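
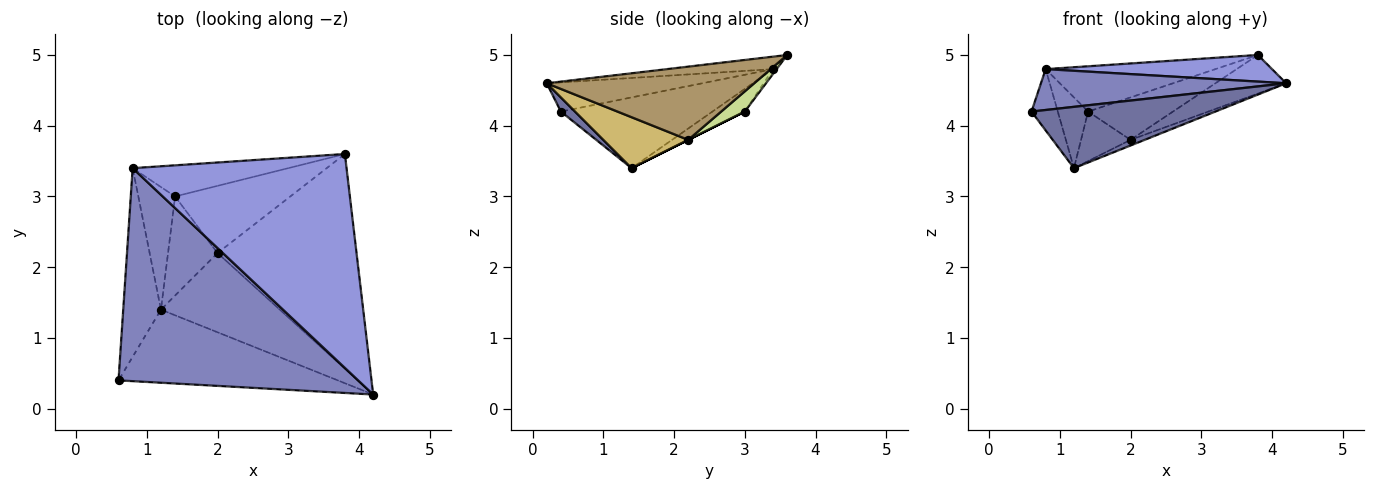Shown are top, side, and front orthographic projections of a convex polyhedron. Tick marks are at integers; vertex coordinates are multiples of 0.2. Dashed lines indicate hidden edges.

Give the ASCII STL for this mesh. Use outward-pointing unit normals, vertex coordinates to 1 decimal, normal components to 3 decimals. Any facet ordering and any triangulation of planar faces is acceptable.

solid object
 facet normal 0.049 -0.642 -0.765
  outer loop
   vertex 1.2 1.4 3.4
   vertex 4.2 0.2 4.6
   vertex 0.6 0.4 4.2
  endloop
 endfacet
 facet normal -0.119 -0.187 0.975
  outer loop
   vertex 0.8 3.4 4.8
   vertex 0.6 0.4 4.2
   vertex 4.2 0.2 4.6
  endloop
 endfacet
 facet normal -0.058 -0.123 0.991
  outer loop
   vertex 0.8 3.4 4.8
   vertex 4.2 0.2 4.6
   vertex 3.8 3.6 5.0
  endloop
 endfacet
 facet normal -0.017 0.824 -0.566
  outer loop
   vertex 0.8 3.4 4.8
   vertex 3.8 3.6 5.0
   vertex 1.4 3.0 4.2
  endloop
 endfacet
 facet normal -0.872 0.151 -0.465
  outer loop
   vertex 0.8 3.4 4.8
   vertex 1.2 1.4 3.4
   vertex 0.6 0.4 4.2
  endloop
 endfacet
 facet normal -0.470 0.441 -0.764
  outer loop
   vertex 0.8 3.4 4.8
   vertex 1.4 3.0 4.2
   vertex 1.2 1.4 3.4
  endloop
 endfacet
 facet normal 0.147 0.528 -0.836
  outer loop
   vertex 2.0 2.2 3.8
   vertex 1.4 3.0 4.2
   vertex 3.8 3.6 5.0
  endloop
 endfacet
 facet normal 0.000 0.447 -0.894
  outer loop
   vertex 2.0 2.2 3.8
   vertex 1.2 1.4 3.4
   vertex 1.4 3.0 4.2
  endloop
 endfacet
 facet normal 0.460 0.157 -0.874
  outer loop
   vertex 2.0 2.2 3.8
   vertex 3.8 3.6 5.0
   vertex 4.2 0.2 4.6
  endloop
 endfacet
 facet normal 0.393 0.066 -0.917
  outer loop
   vertex 2.0 2.2 3.8
   vertex 4.2 0.2 4.6
   vertex 1.2 1.4 3.4
  endloop
 endfacet
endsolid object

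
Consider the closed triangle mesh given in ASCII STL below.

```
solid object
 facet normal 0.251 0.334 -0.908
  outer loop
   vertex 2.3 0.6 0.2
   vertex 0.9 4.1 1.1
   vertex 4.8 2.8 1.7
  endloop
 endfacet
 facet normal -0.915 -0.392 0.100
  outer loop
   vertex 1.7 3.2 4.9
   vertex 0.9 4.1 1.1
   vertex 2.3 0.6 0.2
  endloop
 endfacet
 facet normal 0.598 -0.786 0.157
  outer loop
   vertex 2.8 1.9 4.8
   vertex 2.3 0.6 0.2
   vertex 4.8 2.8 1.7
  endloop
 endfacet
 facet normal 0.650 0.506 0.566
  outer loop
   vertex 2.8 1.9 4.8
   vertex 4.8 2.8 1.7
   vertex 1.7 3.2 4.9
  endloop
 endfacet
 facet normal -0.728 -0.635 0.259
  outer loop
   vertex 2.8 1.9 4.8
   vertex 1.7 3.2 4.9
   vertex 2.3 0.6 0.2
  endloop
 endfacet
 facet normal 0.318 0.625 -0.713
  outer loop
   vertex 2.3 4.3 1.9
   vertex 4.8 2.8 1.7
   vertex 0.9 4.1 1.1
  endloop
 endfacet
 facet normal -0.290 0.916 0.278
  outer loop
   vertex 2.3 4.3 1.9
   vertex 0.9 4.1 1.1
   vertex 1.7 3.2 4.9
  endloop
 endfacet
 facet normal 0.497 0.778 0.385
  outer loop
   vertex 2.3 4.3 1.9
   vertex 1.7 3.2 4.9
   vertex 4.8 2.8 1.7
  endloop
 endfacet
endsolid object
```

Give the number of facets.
8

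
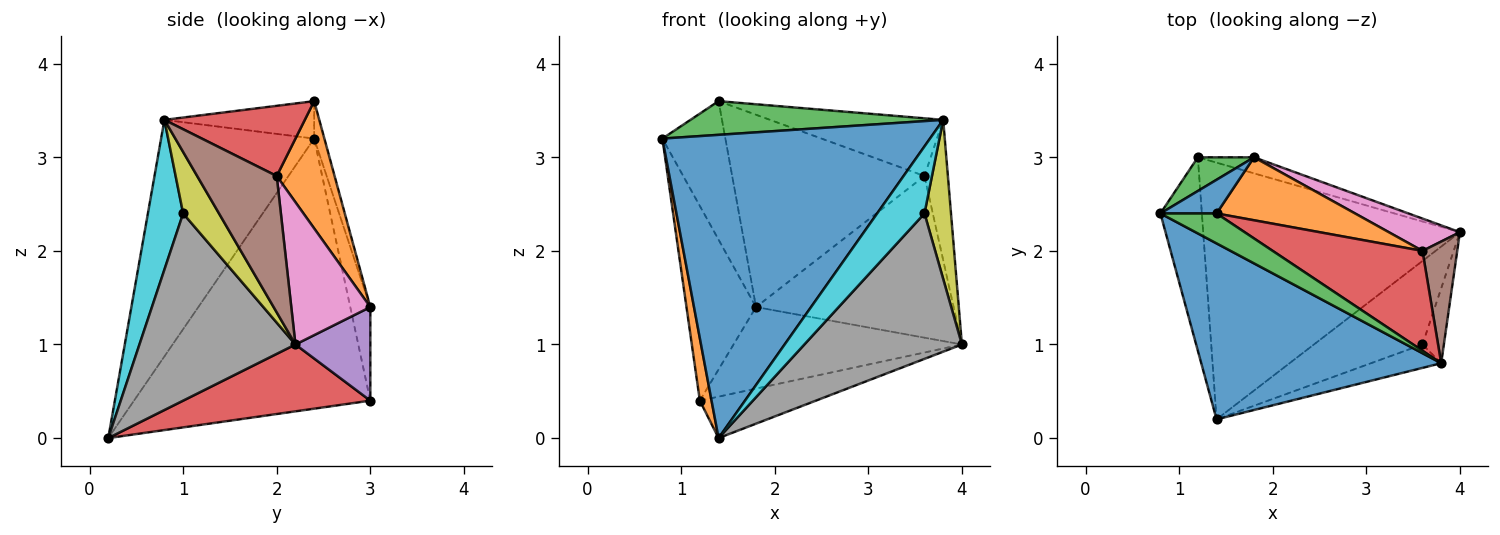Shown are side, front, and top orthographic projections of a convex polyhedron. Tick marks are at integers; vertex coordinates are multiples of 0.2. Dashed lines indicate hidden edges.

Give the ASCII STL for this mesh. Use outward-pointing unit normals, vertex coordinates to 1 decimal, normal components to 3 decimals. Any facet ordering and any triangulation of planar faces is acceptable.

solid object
 facet normal -0.443 -0.775 0.450
  outer loop
   vertex 3.8 0.8 3.4
   vertex 0.8 2.4 3.2
   vertex 1.4 0.2 0.0
  endloop
 endfacet
 facet normal -0.987 -0.049 -0.152
  outer loop
   vertex 1.2 3.0 0.4
   vertex 1.4 0.2 0.0
   vertex 0.8 2.4 3.2
  endloop
 endfacet
 facet normal -0.273 0.948 0.164
  outer loop
   vertex 1.2 3.0 0.4
   vertex 0.8 2.4 3.2
   vertex 1.8 3.0 1.4
  endloop
 endfacet
 facet normal 0.249 0.154 -0.956
  outer loop
   vertex 1.2 3.0 0.4
   vertex 4.0 2.2 1.0
   vertex 1.4 0.2 0.0
  endloop
 endfacet
 facet normal 0.306 0.934 -0.184
  outer loop
   vertex 1.2 3.0 0.4
   vertex 1.8 3.0 1.4
   vertex 4.0 2.2 1.0
  endloop
 endfacet
 facet normal 0.932 0.274 0.238
  outer loop
   vertex 3.6 2.0 2.8
   vertex 3.8 0.8 3.4
   vertex 4.0 2.2 1.0
  endloop
 endfacet
 facet normal 0.365 0.913 0.183
  outer loop
   vertex 3.6 2.0 2.8
   vertex 4.0 2.2 1.0
   vertex 1.8 3.0 1.4
  endloop
 endfacet
 facet normal 0.651 -0.658 -0.378
  outer loop
   vertex 3.6 1.0 2.4
   vertex 1.4 0.2 0.0
   vertex 4.0 2.2 1.0
  endloop
 endfacet
 facet normal 0.774 -0.572 -0.269
  outer loop
   vertex 3.6 1.0 2.4
   vertex 4.0 2.2 1.0
   vertex 3.8 0.8 3.4
  endloop
 endfacet
 facet normal 0.575 -0.773 -0.269
  outer loop
   vertex 3.6 1.0 2.4
   vertex 3.8 0.8 3.4
   vertex 1.4 0.2 0.0
  endloop
 endfacet
 facet normal -0.156 0.960 0.233
  outer loop
   vertex 1.4 2.4 3.6
   vertex 1.8 3.0 1.4
   vertex 0.8 2.4 3.2
  endloop
 endfacet
 facet normal 0.275 0.914 0.299
  outer loop
   vertex 1.4 2.4 3.6
   vertex 3.6 2.0 2.8
   vertex 1.8 3.0 1.4
  endloop
 endfacet
 facet normal -0.405 -0.683 0.607
  outer loop
   vertex 1.4 2.4 3.6
   vertex 0.8 2.4 3.2
   vertex 3.8 0.8 3.4
  endloop
 endfacet
 facet normal 0.376 0.464 0.802
  outer loop
   vertex 1.4 2.4 3.6
   vertex 3.8 0.8 3.4
   vertex 3.6 2.0 2.8
  endloop
 endfacet
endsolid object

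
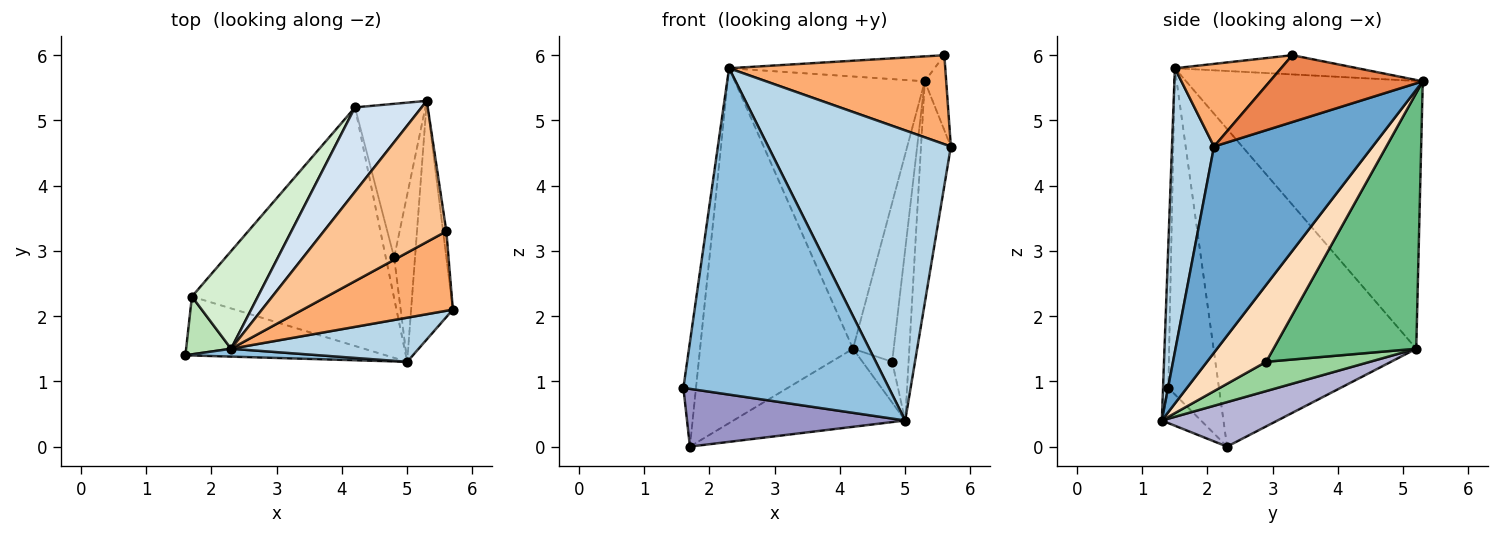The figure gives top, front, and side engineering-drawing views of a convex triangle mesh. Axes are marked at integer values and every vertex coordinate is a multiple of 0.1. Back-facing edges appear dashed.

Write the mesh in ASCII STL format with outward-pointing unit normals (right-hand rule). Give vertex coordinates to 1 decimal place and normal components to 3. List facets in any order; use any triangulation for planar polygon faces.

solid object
 facet normal 0.964 0.181 -0.195
  outer loop
   vertex 5.0 1.3 0.4
   vertex 5.3 5.3 5.6
   vertex 5.7 2.1 4.6
  endloop
 endfacet
 facet normal -0.026 -0.999 0.024
  outer loop
   vertex 2.3 1.5 5.8
   vertex 1.6 1.4 0.9
   vertex 5.0 1.3 0.4
  endloop
 endfacet
 facet normal 0.222 -0.964 0.147
  outer loop
   vertex 2.3 1.5 5.8
   vertex 5.0 1.3 0.4
   vertex 5.7 2.1 4.6
  endloop
 endfacet
 facet normal -0.766 0.614 0.190
  outer loop
   vertex 4.2 5.2 1.5
   vertex 2.3 1.5 5.8
   vertex 5.3 5.3 5.6
  endloop
 endfacet
 facet normal 0.989 0.139 -0.048
  outer loop
   vertex 5.6 3.3 6.0
   vertex 5.7 2.1 4.6
   vertex 5.3 5.3 5.6
  endloop
 endfacet
 facet normal 0.344 -0.701 0.625
  outer loop
   vertex 5.6 3.3 6.0
   vertex 2.3 1.5 5.8
   vertex 5.7 2.1 4.6
  endloop
 endfacet
 facet normal -0.153 0.172 0.973
  outer loop
   vertex 5.6 3.3 6.0
   vertex 5.3 5.3 5.6
   vertex 2.3 1.5 5.8
  endloop
 endfacet
 facet normal 0.932 0.259 -0.253
  outer loop
   vertex 4.8 2.9 1.3
   vertex 5.3 5.3 5.6
   vertex 5.0 1.3 0.4
  endloop
 endfacet
 facet normal 0.930 0.265 -0.256
  outer loop
   vertex 4.8 2.9 1.3
   vertex 4.2 5.2 1.5
   vertex 5.3 5.3 5.6
  endloop
 endfacet
 facet normal 0.927 0.265 -0.265
  outer loop
   vertex 4.8 2.9 1.3
   vertex 5.0 1.3 0.4
   vertex 4.2 5.2 1.5
  endloop
 endfacet
 facet normal -0.962 0.239 0.133
  outer loop
   vertex 1.7 2.3 0.0
   vertex 1.6 1.4 0.9
   vertex 2.3 1.5 5.8
  endloop
 endfacet
 facet normal -0.787 0.594 0.163
  outer loop
   vertex 1.7 2.3 0.0
   vertex 2.3 1.5 5.8
   vertex 4.2 5.2 1.5
  endloop
 endfacet
 facet normal -0.125 -0.695 -0.708
  outer loop
   vertex 1.7 2.3 0.0
   vertex 5.0 1.3 0.4
   vertex 1.6 1.4 0.9
  endloop
 endfacet
 facet normal 0.205 0.304 -0.930
  outer loop
   vertex 1.7 2.3 0.0
   vertex 4.2 5.2 1.5
   vertex 5.0 1.3 0.4
  endloop
 endfacet
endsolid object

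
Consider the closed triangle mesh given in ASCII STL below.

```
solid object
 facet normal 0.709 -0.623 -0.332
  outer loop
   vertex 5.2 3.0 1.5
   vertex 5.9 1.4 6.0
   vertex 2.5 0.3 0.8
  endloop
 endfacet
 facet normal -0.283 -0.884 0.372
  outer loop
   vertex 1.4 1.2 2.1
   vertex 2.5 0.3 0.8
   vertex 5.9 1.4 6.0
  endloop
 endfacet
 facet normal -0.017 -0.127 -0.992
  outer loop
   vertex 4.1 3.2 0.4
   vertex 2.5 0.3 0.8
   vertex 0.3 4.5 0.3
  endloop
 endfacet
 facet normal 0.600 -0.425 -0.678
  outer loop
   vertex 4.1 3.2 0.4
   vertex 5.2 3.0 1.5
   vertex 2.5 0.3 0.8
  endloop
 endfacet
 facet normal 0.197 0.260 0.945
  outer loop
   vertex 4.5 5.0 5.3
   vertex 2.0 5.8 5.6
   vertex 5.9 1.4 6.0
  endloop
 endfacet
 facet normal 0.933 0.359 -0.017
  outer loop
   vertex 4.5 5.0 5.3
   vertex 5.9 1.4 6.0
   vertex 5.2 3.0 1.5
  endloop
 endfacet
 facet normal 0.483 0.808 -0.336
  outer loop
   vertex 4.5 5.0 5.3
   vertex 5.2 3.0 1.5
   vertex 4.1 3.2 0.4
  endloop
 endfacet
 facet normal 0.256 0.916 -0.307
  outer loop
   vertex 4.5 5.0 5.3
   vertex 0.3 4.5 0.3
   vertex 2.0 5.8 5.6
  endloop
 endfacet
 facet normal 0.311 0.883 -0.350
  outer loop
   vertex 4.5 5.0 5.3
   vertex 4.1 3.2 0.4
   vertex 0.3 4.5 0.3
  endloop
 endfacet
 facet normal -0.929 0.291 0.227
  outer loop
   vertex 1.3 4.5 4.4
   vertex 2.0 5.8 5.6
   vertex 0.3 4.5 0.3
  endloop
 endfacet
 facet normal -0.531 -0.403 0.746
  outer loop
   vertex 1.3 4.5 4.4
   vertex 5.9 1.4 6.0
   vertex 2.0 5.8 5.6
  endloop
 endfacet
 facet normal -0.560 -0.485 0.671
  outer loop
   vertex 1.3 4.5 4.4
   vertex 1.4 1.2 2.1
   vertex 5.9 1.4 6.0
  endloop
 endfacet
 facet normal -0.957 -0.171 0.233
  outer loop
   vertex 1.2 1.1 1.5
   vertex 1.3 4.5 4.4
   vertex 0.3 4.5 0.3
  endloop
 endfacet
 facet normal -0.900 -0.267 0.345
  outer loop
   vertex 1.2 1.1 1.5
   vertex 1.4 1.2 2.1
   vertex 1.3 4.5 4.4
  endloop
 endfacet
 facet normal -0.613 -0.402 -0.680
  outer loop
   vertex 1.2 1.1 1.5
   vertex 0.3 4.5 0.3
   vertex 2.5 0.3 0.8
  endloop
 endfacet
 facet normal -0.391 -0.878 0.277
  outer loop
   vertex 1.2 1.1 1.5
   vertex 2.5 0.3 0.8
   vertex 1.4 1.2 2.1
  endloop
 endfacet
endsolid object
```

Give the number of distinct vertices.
10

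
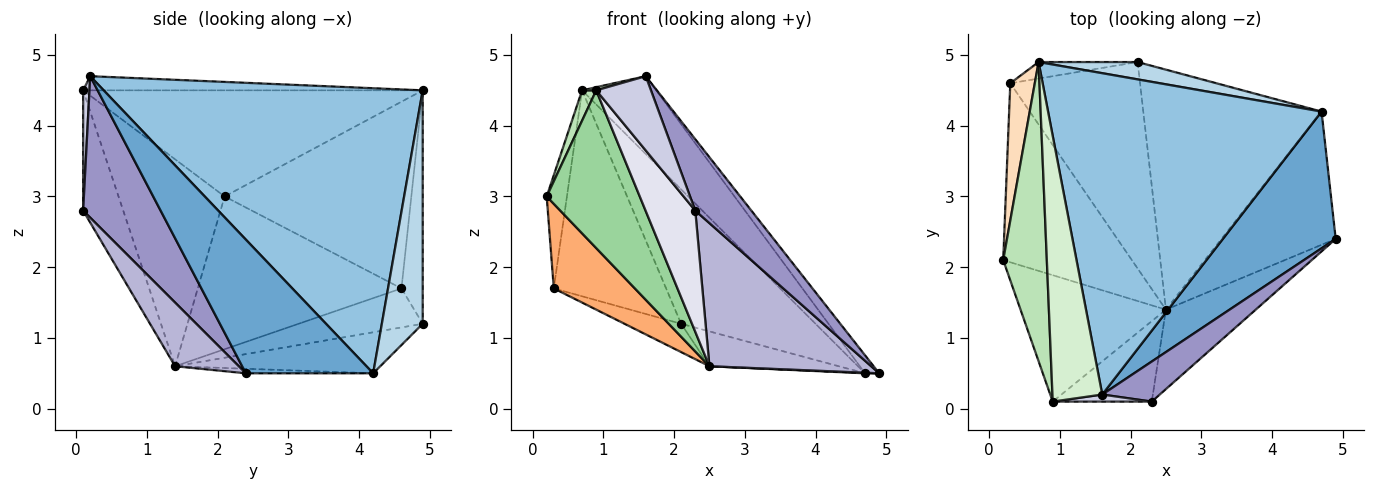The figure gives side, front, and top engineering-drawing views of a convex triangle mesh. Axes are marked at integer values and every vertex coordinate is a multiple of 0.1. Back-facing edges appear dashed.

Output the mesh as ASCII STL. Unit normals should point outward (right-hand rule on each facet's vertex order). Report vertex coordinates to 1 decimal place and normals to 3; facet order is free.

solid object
 facet normal 0.761 0.085 0.643
  outer loop
   vertex 4.7 4.2 0.5
   vertex 1.6 0.2 4.7
   vertex 4.9 2.4 0.5
  endloop
 endfacet
 facet normal 0.712 0.165 0.683
  outer loop
   vertex 4.7 4.2 0.5
   vertex 0.7 4.9 4.5
   vertex 1.6 0.2 4.7
  endloop
 endfacet
 facet normal 0.289 0.950 0.122
  outer loop
   vertex 4.7 4.2 0.5
   vertex 2.1 4.9 1.2
   vertex 0.7 4.9 4.5
  endloop
 endfacet
 facet normal -0.040 -0.004 -0.999
  outer loop
   vertex 4.7 4.2 0.5
   vertex 4.9 2.4 0.5
   vertex 2.5 1.4 0.6
  endloop
 endfacet
 facet normal -0.222 0.140 -0.965
  outer loop
   vertex 4.7 4.2 0.5
   vertex 2.5 1.4 0.6
   vertex 2.1 4.9 1.2
  endloop
 endfacet
 facet normal -0.732 -0.291 -0.616
  outer loop
   vertex 0.3 4.6 1.7
   vertex 2.5 1.4 0.6
   vertex 0.2 2.1 3.0
  endloop
 endfacet
 facet normal -0.285 0.130 -0.950
  outer loop
   vertex 0.3 4.6 1.7
   vertex 2.1 4.9 1.2
   vertex 2.5 1.4 0.6
  endloop
 endfacet
 facet normal -0.986 0.107 0.129
  outer loop
   vertex 0.3 4.6 1.7
   vertex 0.2 2.1 3.0
   vertex 0.7 4.9 4.5
  endloop
 endfacet
 facet normal -0.185 0.980 -0.079
  outer loop
   vertex 0.3 4.6 1.7
   vertex 0.7 4.9 4.5
   vertex 2.1 4.9 1.2
  endloop
 endfacet
 facet normal -0.665 -0.583 -0.467
  outer loop
   vertex 0.9 0.1 4.5
   vertex 0.2 2.1 3.0
   vertex 2.5 1.4 0.6
  endloop
 endfacet
 facet normal -0.924 -0.039 0.380
  outer loop
   vertex 0.9 0.1 4.5
   vertex 0.7 4.9 4.5
   vertex 0.2 2.1 3.0
  endloop
 endfacet
 facet normal -0.273 -0.011 0.962
  outer loop
   vertex 0.9 0.1 4.5
   vertex 1.6 0.2 4.7
   vertex 0.7 4.9 4.5
  endloop
 endfacet
 facet normal 0.769 -0.557 0.313
  outer loop
   vertex 2.3 0.1 2.8
   vertex 4.9 2.4 0.5
   vertex 1.6 0.2 4.7
  endloop
 endfacet
 facet normal 0.325 -0.827 -0.459
  outer loop
   vertex 2.3 0.1 2.8
   vertex 2.5 1.4 0.6
   vertex 4.9 2.4 0.5
  endloop
 endfacet
 facet normal 0.114 -0.989 0.094
  outer loop
   vertex 2.3 0.1 2.8
   vertex 1.6 0.2 4.7
   vertex 0.9 0.1 4.5
  endloop
 endfacet
 facet normal -0.558 -0.691 -0.459
  outer loop
   vertex 2.3 0.1 2.8
   vertex 0.9 0.1 4.5
   vertex 2.5 1.4 0.6
  endloop
 endfacet
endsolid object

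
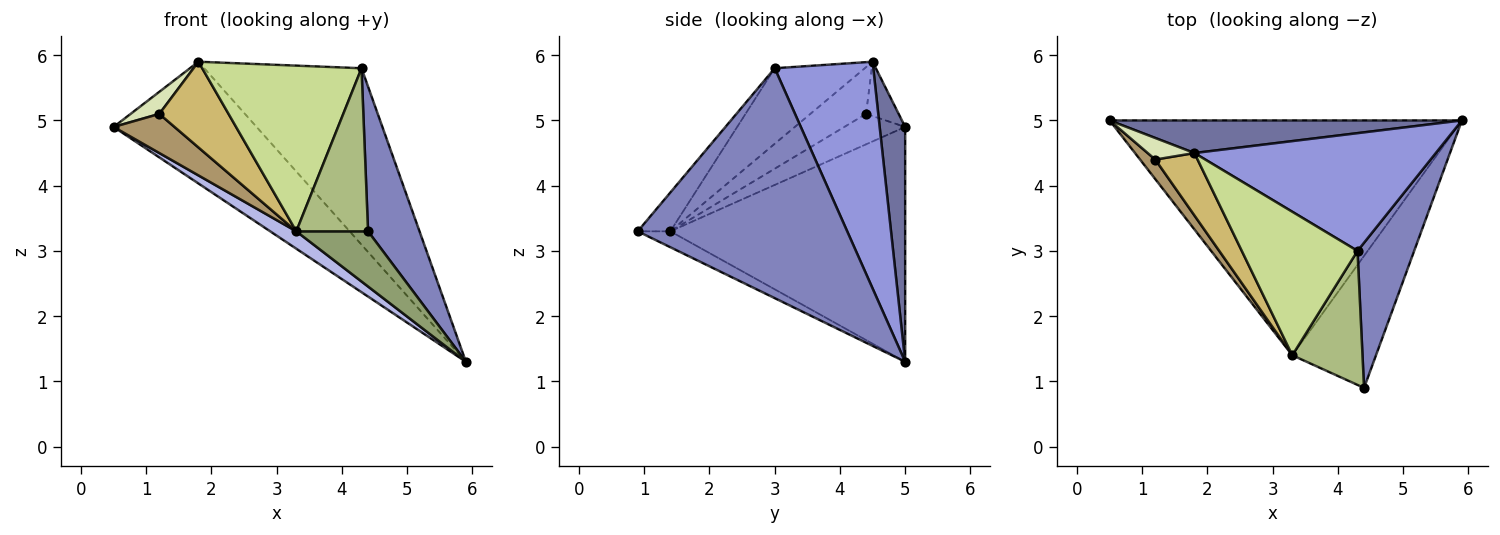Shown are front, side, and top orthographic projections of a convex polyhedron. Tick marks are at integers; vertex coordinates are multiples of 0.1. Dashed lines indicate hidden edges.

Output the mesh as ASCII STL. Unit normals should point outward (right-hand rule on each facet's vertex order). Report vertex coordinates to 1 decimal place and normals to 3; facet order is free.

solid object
 facet normal 0.170 0.952 0.255
  outer loop
   vertex 1.8 4.5 5.9
   vertex 5.9 5.0 1.3
   vertex 0.5 5.0 4.9
  endloop
 endfacet
 facet normal 0.944 -0.232 0.233
  outer loop
   vertex 4.3 3.0 5.8
   vertex 4.4 0.9 3.3
   vertex 5.9 5.0 1.3
  endloop
 endfacet
 facet normal 0.462 0.738 0.492
  outer loop
   vertex 4.3 3.0 5.8
   vertex 5.9 5.0 1.3
   vertex 1.8 4.5 5.9
  endloop
 endfacet
 facet normal -0.554 -0.062 -0.830
  outer loop
   vertex 3.3 1.4 3.3
   vertex 0.5 5.0 4.9
   vertex 5.9 5.0 1.3
  endloop
 endfacet
 facet normal -0.173 -0.380 -0.909
  outer loop
   vertex 3.3 1.4 3.3
   vertex 5.9 5.0 1.3
   vertex 4.4 0.9 3.3
  endloop
 endfacet
 facet normal -0.331 -0.729 0.599
  outer loop
   vertex 3.3 1.4 3.3
   vertex 4.4 0.9 3.3
   vertex 4.3 3.0 5.8
  endloop
 endfacet
 facet normal -0.393 -0.695 0.602
  outer loop
   vertex 3.3 1.4 3.3
   vertex 4.3 3.0 5.8
   vertex 1.8 4.5 5.9
  endloop
 endfacet
 facet normal -0.631 -0.555 0.542
  outer loop
   vertex 1.2 4.4 5.1
   vertex 1.8 4.5 5.9
   vertex 0.5 5.0 4.9
  endloop
 endfacet
 facet normal -0.667 -0.667 0.333
  outer loop
   vertex 1.2 4.4 5.1
   vertex 0.5 5.0 4.9
   vertex 3.3 1.4 3.3
  endloop
 endfacet
 facet normal -0.545 -0.678 0.494
  outer loop
   vertex 1.2 4.4 5.1
   vertex 3.3 1.4 3.3
   vertex 1.8 4.5 5.9
  endloop
 endfacet
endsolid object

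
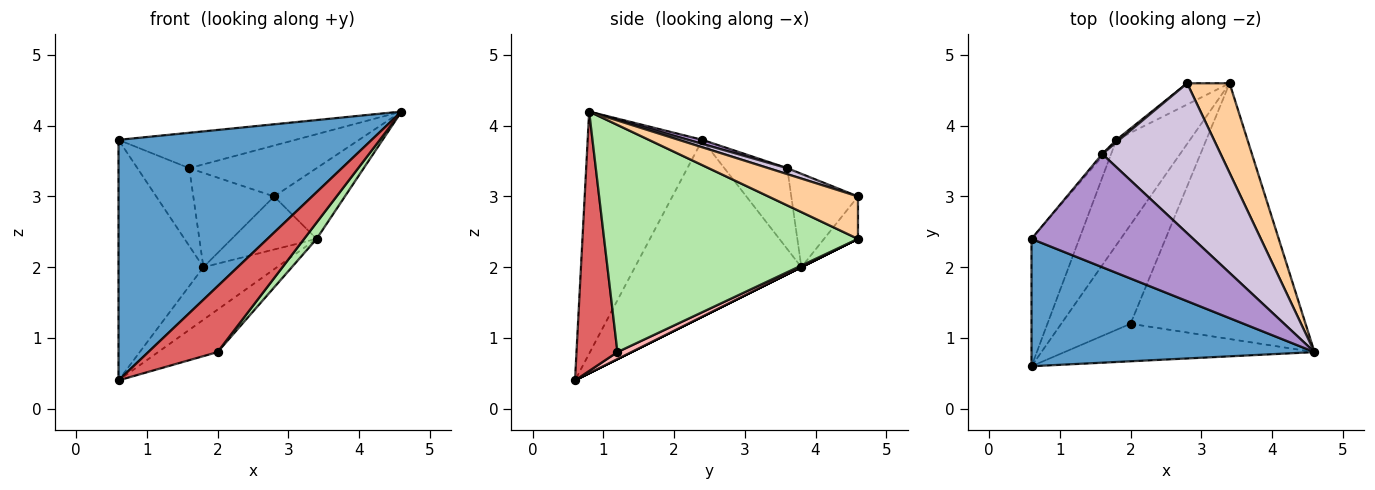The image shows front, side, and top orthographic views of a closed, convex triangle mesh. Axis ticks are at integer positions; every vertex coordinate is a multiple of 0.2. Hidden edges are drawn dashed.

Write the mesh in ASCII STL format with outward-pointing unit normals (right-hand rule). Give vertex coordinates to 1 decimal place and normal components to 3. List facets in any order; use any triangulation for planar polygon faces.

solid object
 facet normal -0.372 -0.820 0.434
  outer loop
   vertex 0.6 0.6 0.4
   vertex 4.6 0.8 4.2
   vertex 0.6 2.4 3.8
  endloop
 endfacet
 facet normal -0.866 0.442 -0.234
  outer loop
   vertex 1.8 3.8 2.0
   vertex 0.6 0.6 0.4
   vertex 0.6 2.4 3.8
  endloop
 endfacet
 facet normal 0.000 0.447 -0.894
  outer loop
   vertex 1.8 3.8 2.0
   vertex 3.4 4.6 2.4
   vertex 0.6 0.6 0.4
  endloop
 endfacet
 facet normal 0.617 0.487 0.617
  outer loop
   vertex 2.8 4.6 3.0
   vertex 4.6 0.8 4.2
   vertex 3.4 4.6 2.4
  endloop
 endfacet
 facet normal -0.348 0.870 -0.348
  outer loop
   vertex 2.8 4.6 3.0
   vertex 3.4 4.6 2.4
   vertex 1.8 3.8 2.0
  endloop
 endfacet
 facet normal 0.792 -0.039 -0.610
  outer loop
   vertex 2.0 1.2 0.8
   vertex 3.4 4.6 2.4
   vertex 4.6 0.8 4.2
  endloop
 endfacet
 facet normal 0.457 -0.773 -0.440
  outer loop
   vertex 2.0 1.2 0.8
   vertex 4.6 0.8 4.2
   vertex 0.6 0.6 0.4
  endloop
 endfacet
 facet normal 0.093 0.392 -0.915
  outer loop
   vertex 2.0 1.2 0.8
   vertex 0.6 0.6 0.4
   vertex 3.4 4.6 2.4
  endloop
 endfacet
 facet normal 0.024 0.298 0.954
  outer loop
   vertex 1.6 3.6 3.4
   vertex 0.6 2.4 3.8
   vertex 4.6 0.8 4.2
  endloop
 endfacet
 facet normal 0.048 0.321 0.946
  outer loop
   vertex 1.6 3.6 3.4
   vertex 4.6 0.8 4.2
   vertex 2.8 4.6 3.0
  endloop
 endfacet
 facet normal -0.771 0.636 -0.019
  outer loop
   vertex 1.6 3.6 3.4
   vertex 1.8 3.8 2.0
   vertex 0.6 2.4 3.8
  endloop
 endfacet
 facet normal -0.636 0.771 0.019
  outer loop
   vertex 1.6 3.6 3.4
   vertex 2.8 4.6 3.0
   vertex 1.8 3.8 2.0
  endloop
 endfacet
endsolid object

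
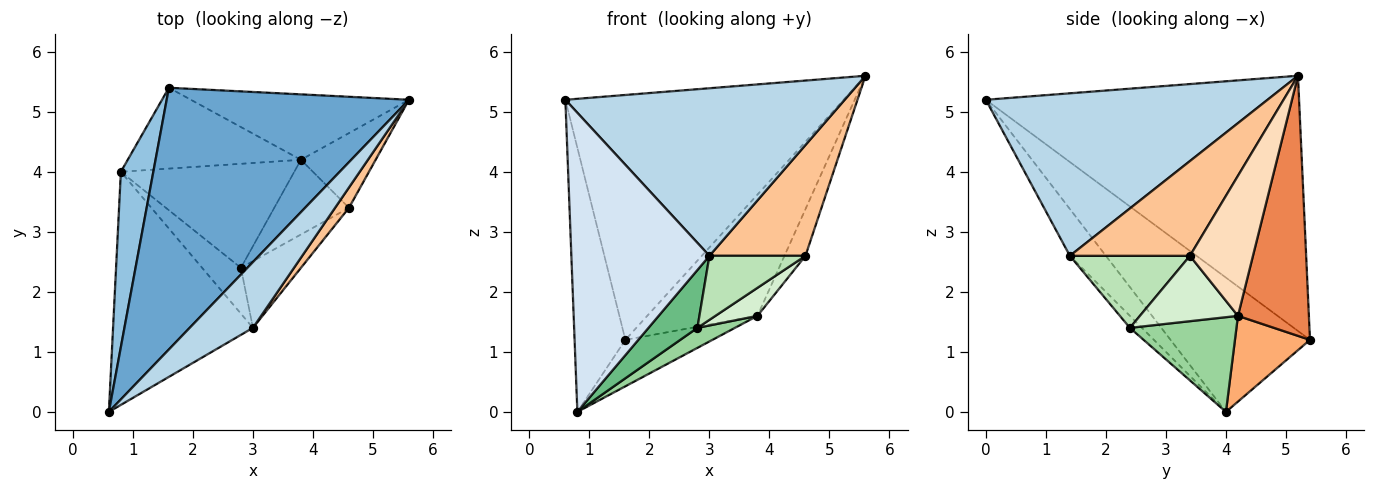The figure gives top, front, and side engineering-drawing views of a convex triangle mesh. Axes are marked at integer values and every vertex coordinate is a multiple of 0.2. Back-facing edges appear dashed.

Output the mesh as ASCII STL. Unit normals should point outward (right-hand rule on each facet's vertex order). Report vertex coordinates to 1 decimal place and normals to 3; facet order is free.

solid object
 facet normal -0.610 0.542 0.579
  outer loop
   vertex 1.6 5.4 1.2
   vertex 0.6 0.0 5.2
   vertex 5.6 5.2 5.6
  endloop
 endfacet
 facet normal -0.916 0.334 0.221
  outer loop
   vertex 0.8 4.0 0.0
   vertex 0.6 0.0 5.2
   vertex 1.6 5.4 1.2
  endloop
 endfacet
 facet normal 0.684 -0.679 0.266
  outer loop
   vertex 3.0 1.4 2.6
   vertex 5.6 5.2 5.6
   vertex 0.6 0.0 5.2
  endloop
 endfacet
 facet normal -0.202 -0.773 -0.602
  outer loop
   vertex 3.0 1.4 2.6
   vertex 0.6 0.0 5.2
   vertex 0.8 4.0 0.0
  endloop
 endfacet
 facet normal 0.493 0.766 -0.413
  outer loop
   vertex 3.8 4.2 1.6
   vertex 1.6 5.4 1.2
   vertex 5.6 5.2 5.6
  endloop
 endfacet
 facet normal 0.394 0.458 -0.797
  outer loop
   vertex 3.8 4.2 1.6
   vertex 0.8 4.0 0.0
   vertex 1.6 5.4 1.2
  endloop
 endfacet
 facet normal 0.776 -0.621 0.114
  outer loop
   vertex 4.6 3.4 2.6
   vertex 5.6 5.2 5.6
   vertex 3.0 1.4 2.6
  endloop
 endfacet
 facet normal 0.846 0.282 -0.451
  outer loop
   vertex 4.6 3.4 2.6
   vertex 3.8 4.2 1.6
   vertex 5.6 5.2 5.6
  endloop
 endfacet
 facet normal -0.189 -0.770 -0.610
  outer loop
   vertex 2.8 2.4 1.4
   vertex 3.0 1.4 2.6
   vertex 0.8 4.0 0.0
  endloop
 endfacet
 facet normal 0.473 -0.166 -0.865
  outer loop
   vertex 2.8 2.4 1.4
   vertex 0.8 4.0 0.0
   vertex 3.8 4.2 1.6
  endloop
 endfacet
 facet normal 0.654 -0.524 -0.545
  outer loop
   vertex 2.8 2.4 1.4
   vertex 4.6 3.4 2.6
   vertex 3.0 1.4 2.6
  endloop
 endfacet
 facet normal 0.634 -0.272 -0.724
  outer loop
   vertex 2.8 2.4 1.4
   vertex 3.8 4.2 1.6
   vertex 4.6 3.4 2.6
  endloop
 endfacet
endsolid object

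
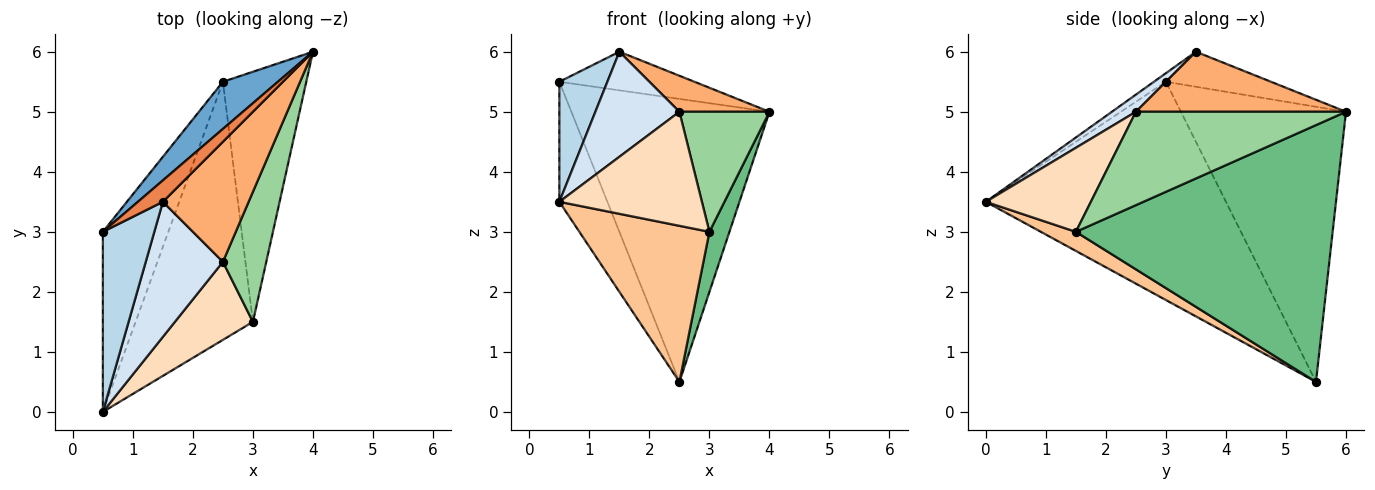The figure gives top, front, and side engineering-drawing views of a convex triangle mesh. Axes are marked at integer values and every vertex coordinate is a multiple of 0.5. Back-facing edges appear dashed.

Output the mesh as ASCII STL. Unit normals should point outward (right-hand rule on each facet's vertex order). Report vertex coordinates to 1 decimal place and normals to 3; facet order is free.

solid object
 facet normal -0.635 0.762 0.127
  outer loop
   vertex 2.5 5.5 0.5
   vertex 0.5 3.0 5.5
   vertex 4.0 6.0 5.0
  endloop
 endfacet
 facet normal -0.941 0.188 -0.282
  outer loop
   vertex 2.5 5.5 0.5
   vertex 0.5 0.0 3.5
   vertex 0.5 3.0 5.5
  endloop
 endfacet
 facet normal -0.137 -0.549 0.824
  outer loop
   vertex 1.5 3.5 6.0
   vertex 0.5 3.0 5.5
   vertex 0.5 0.0 3.5
  endloop
 endfacet
 facet normal 0.173 -0.605 0.777
  outer loop
   vertex 1.5 3.5 6.0
   vertex 0.5 0.0 3.5
   vertex 2.5 2.5 5.0
  endloop
 endfacet
 facet normal -0.562 0.723 0.402
  outer loop
   vertex 1.5 3.5 6.0
   vertex 4.0 6.0 5.0
   vertex 0.5 3.0 5.5
  endloop
 endfacet
 facet normal 0.557 -0.239 0.796
  outer loop
   vertex 1.5 3.5 6.0
   vertex 2.5 2.5 5.0
   vertex 4.0 6.0 5.0
  endloop
 endfacet
 facet normal 0.138 -0.512 -0.848
  outer loop
   vertex 3.0 1.5 3.0
   vertex 0.5 0.0 3.5
   vertex 2.5 5.5 0.5
  endloop
 endfacet
 facet normal 0.520 -0.705 0.482
  outer loop
   vertex 3.0 1.5 3.0
   vertex 2.5 2.5 5.0
   vertex 0.5 0.0 3.5
  endloop
 endfacet
 facet normal 0.949 -0.074 -0.308
  outer loop
   vertex 3.0 1.5 3.0
   vertex 2.5 5.5 0.5
   vertex 4.0 6.0 5.0
  endloop
 endfacet
 facet normal 0.845 -0.362 0.393
  outer loop
   vertex 3.0 1.5 3.0
   vertex 4.0 6.0 5.0
   vertex 2.5 2.5 5.0
  endloop
 endfacet
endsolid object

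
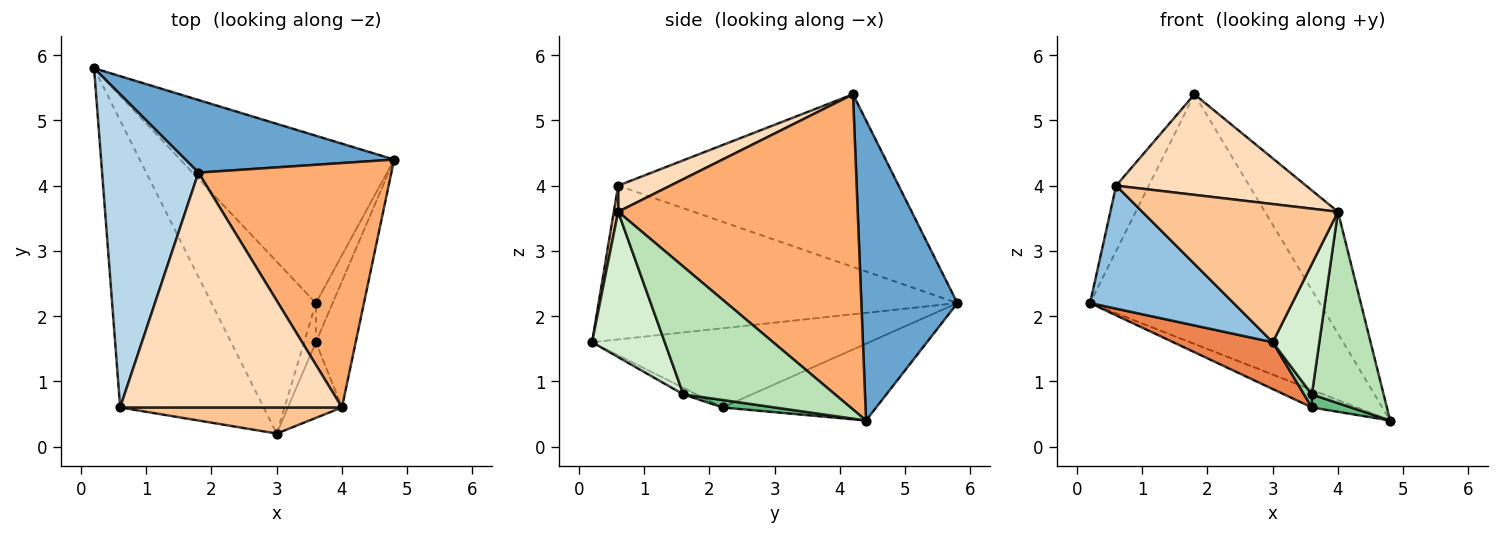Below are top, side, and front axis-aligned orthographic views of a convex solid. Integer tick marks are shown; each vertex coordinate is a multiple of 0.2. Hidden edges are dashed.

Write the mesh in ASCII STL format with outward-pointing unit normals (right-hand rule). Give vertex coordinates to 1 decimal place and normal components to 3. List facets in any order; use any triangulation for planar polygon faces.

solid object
 facet normal 0.373 0.891 0.259
  outer loop
   vertex 1.8 4.2 5.4
   vertex 4.8 4.4 0.4
   vertex 0.2 5.8 2.2
  endloop
 endfacet
 facet normal -0.702 -0.281 -0.655
  outer loop
   vertex 0.6 0.6 4.0
   vertex 0.2 5.8 2.2
   vertex 3.0 0.2 1.6
  endloop
 endfacet
 facet normal -0.869 0.101 0.485
  outer loop
   vertex 0.6 0.6 4.0
   vertex 1.8 4.2 5.4
   vertex 0.2 5.8 2.2
  endloop
 endfacet
 facet normal -0.337 0.098 -0.937
  outer loop
   vertex 3.6 2.2 0.6
   vertex 0.2 5.8 2.2
   vertex 4.8 4.4 0.4
  endloop
 endfacet
 facet normal -0.591 -0.212 -0.778
  outer loop
   vertex 3.6 2.2 0.6
   vertex 3.0 0.2 1.6
   vertex 0.2 5.8 2.2
  endloop
 endfacet
 facet normal 0.825 0.252 0.505
  outer loop
   vertex 4.0 0.6 3.6
   vertex 4.8 4.4 0.4
   vertex 1.8 4.2 5.4
  endloop
 endfacet
 facet normal 0.022 -0.982 0.186
  outer loop
   vertex 4.0 0.6 3.6
   vertex 0.6 0.6 4.0
   vertex 3.0 0.2 1.6
  endloop
 endfacet
 facet normal 0.108 -0.391 0.914
  outer loop
   vertex 4.0 0.6 3.6
   vertex 1.8 4.2 5.4
   vertex 0.6 0.6 4.0
  endloop
 endfacet
 facet normal 0.389 -0.291 -0.874
  outer loop
   vertex 3.6 1.6 0.8
   vertex 3.6 2.2 0.6
   vertex 4.8 4.4 0.4
  endloop
 endfacet
 facet normal -0.466 -0.280 -0.839
  outer loop
   vertex 3.6 1.6 0.8
   vertex 3.0 0.2 1.6
   vertex 3.6 2.2 0.6
  endloop
 endfacet
 facet normal 0.870 -0.412 -0.271
  outer loop
   vertex 3.6 1.6 0.8
   vertex 4.8 4.4 0.4
   vertex 4.0 0.6 3.6
  endloop
 endfacet
 facet normal 0.803 -0.515 -0.299
  outer loop
   vertex 3.6 1.6 0.8
   vertex 4.0 0.6 3.6
   vertex 3.0 0.2 1.6
  endloop
 endfacet
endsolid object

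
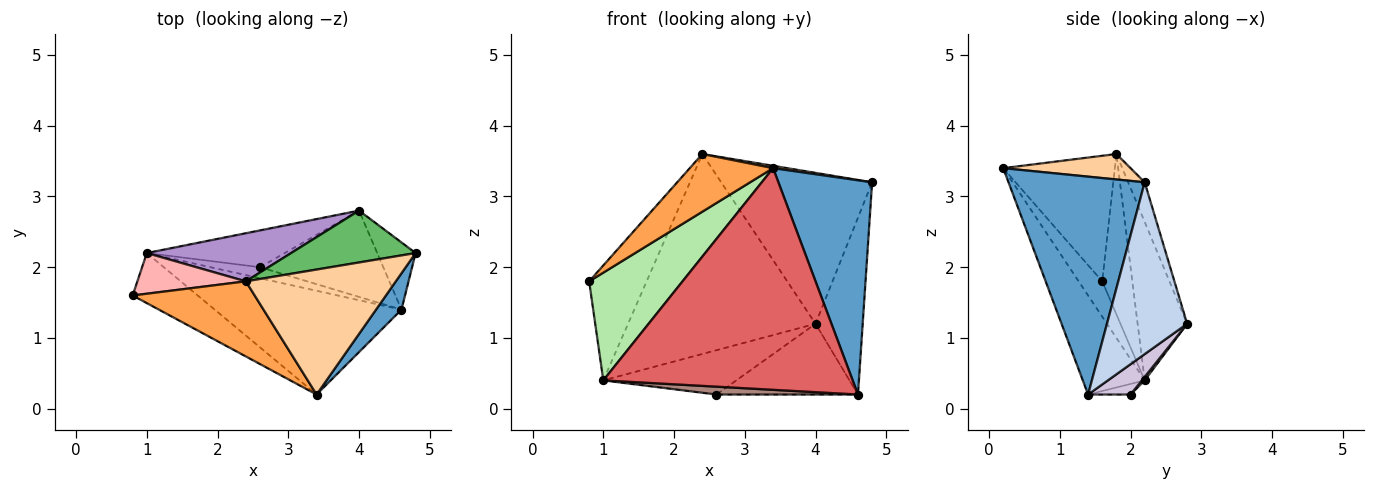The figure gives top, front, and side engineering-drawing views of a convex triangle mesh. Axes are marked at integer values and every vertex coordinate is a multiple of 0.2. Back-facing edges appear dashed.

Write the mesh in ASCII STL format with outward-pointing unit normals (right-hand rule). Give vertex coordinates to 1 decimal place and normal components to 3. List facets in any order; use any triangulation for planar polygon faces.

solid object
 facet normal 0.820 -0.564 0.096
  outer loop
   vertex 4.6 1.4 0.2
   vertex 4.8 2.2 3.2
   vertex 3.4 0.2 3.4
  endloop
 endfacet
 facet normal 0.846 0.498 -0.189
  outer loop
   vertex 4.0 2.8 1.2
   vertex 4.8 2.2 3.2
   vertex 4.6 1.4 0.2
  endloop
 endfacet
 facet normal -0.632 -0.472 0.614
  outer loop
   vertex 2.4 1.8 3.6
   vertex 0.8 1.6 1.8
   vertex 3.4 0.2 3.4
  endloop
 endfacet
 facet normal 0.167 -0.019 0.986
  outer loop
   vertex 2.4 1.8 3.6
   vertex 3.4 0.2 3.4
   vertex 4.8 2.2 3.2
  endloop
 endfacet
 facet normal -0.103 0.941 0.323
  outer loop
   vertex 2.4 1.8 3.6
   vertex 4.8 2.2 3.2
   vertex 4.0 2.8 1.2
  endloop
 endfacet
 facet normal -0.223 -0.884 -0.411
  outer loop
   vertex 1.0 2.2 0.4
   vertex 3.4 0.2 3.4
   vertex 0.8 1.6 1.8
  endloop
 endfacet
 facet normal -0.219 -0.884 -0.414
  outer loop
   vertex 1.0 2.2 0.4
   vertex 4.6 1.4 0.2
   vertex 3.4 0.2 3.4
  endloop
 endfacet
 facet normal -0.442 0.846 0.299
  outer loop
   vertex 1.0 2.2 0.4
   vertex 0.8 1.6 1.8
   vertex 2.4 1.8 3.6
  endloop
 endfacet
 facet normal -0.249 0.942 0.227
  outer loop
   vertex 1.0 2.2 0.4
   vertex 2.4 1.8 3.6
   vertex 4.0 2.8 1.2
  endloop
 endfacet
 facet normal 0.187 0.623 -0.760
  outer loop
   vertex 2.6 2.0 0.2
   vertex 4.0 2.8 1.2
   vertex 4.6 1.4 0.2
  endloop
 endfacet
 facet normal -0.172 -0.573 -0.802
  outer loop
   vertex 2.6 2.0 0.2
   vertex 4.6 1.4 0.2
   vertex 1.0 2.2 0.4
  endloop
 endfacet
 facet normal 0.016 0.769 -0.638
  outer loop
   vertex 2.6 2.0 0.2
   vertex 1.0 2.2 0.4
   vertex 4.0 2.8 1.2
  endloop
 endfacet
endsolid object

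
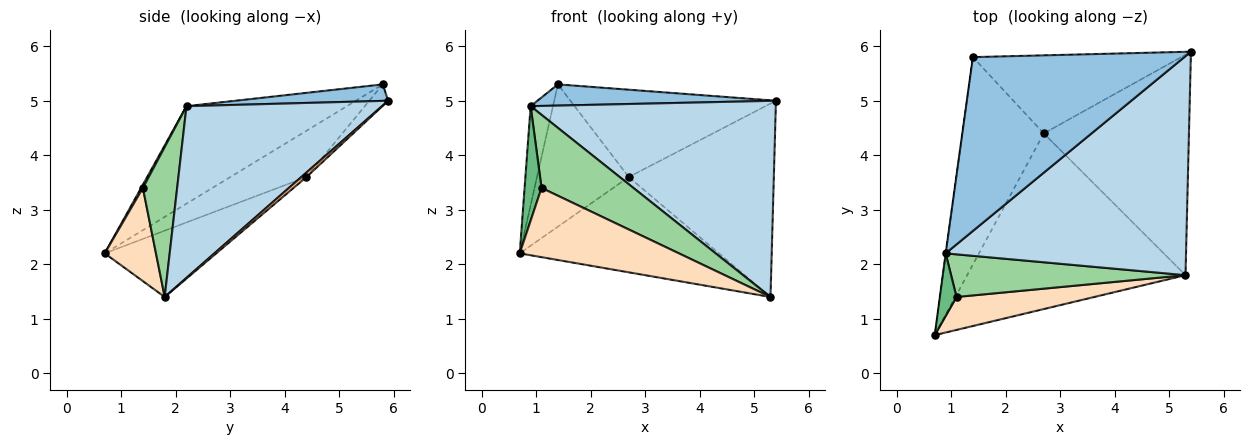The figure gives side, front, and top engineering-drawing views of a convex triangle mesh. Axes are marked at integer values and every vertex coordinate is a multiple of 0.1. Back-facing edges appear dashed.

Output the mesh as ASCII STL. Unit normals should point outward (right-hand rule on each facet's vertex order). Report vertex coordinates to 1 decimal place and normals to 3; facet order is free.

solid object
 facet normal -0.990 0.138 -0.003
  outer loop
   vertex 0.9 2.2 4.9
   vertex 1.4 5.8 5.3
   vertex 0.7 0.7 2.2
  endloop
 endfacet
 facet normal 0.077 -0.121 0.990
  outer loop
   vertex 0.9 2.2 4.9
   vertex 5.4 5.9 5.0
   vertex 1.4 5.8 5.3
  endloop
 endfacet
 facet normal 0.470 -0.589 0.658
  outer loop
   vertex 0.9 2.2 4.9
   vertex 5.3 1.8 1.4
   vertex 5.4 5.9 5.0
  endloop
 endfacet
 facet normal -0.425 0.512 -0.747
  outer loop
   vertex 2.7 4.4 3.6
   vertex 0.7 0.7 2.2
   vertex 1.4 5.8 5.3
  endloop
 endfacet
 facet normal -0.258 0.461 -0.849
  outer loop
   vertex 2.7 4.4 3.6
   vertex 5.3 1.8 1.4
   vertex 0.7 0.7 2.2
  endloop
 endfacet
 facet normal -0.068 0.744 -0.665
  outer loop
   vertex 2.7 4.4 3.6
   vertex 1.4 5.8 5.3
   vertex 5.4 5.9 5.0
  endloop
 endfacet
 facet normal 0.023 0.659 -0.752
  outer loop
   vertex 2.7 4.4 3.6
   vertex 5.4 5.9 5.0
   vertex 5.3 1.8 1.4
  endloop
 endfacet
 facet normal 0.279 -0.867 0.413
  outer loop
   vertex 1.1 1.4 3.4
   vertex 0.7 0.7 2.2
   vertex 5.3 1.8 1.4
  endloop
 endfacet
 facet normal 0.094 -0.873 0.478
  outer loop
   vertex 1.1 1.4 3.4
   vertex 0.9 2.2 4.9
   vertex 0.7 0.7 2.2
  endloop
 endfacet
 facet normal 0.307 -0.822 0.479
  outer loop
   vertex 1.1 1.4 3.4
   vertex 5.3 1.8 1.4
   vertex 0.9 2.2 4.9
  endloop
 endfacet
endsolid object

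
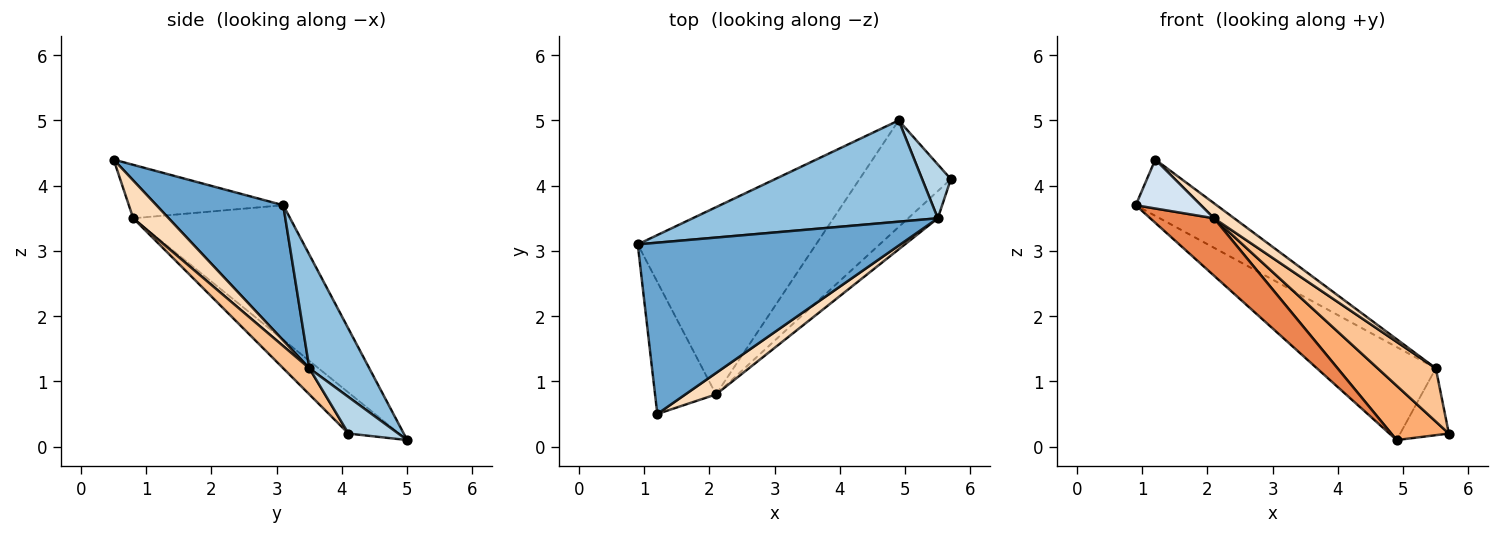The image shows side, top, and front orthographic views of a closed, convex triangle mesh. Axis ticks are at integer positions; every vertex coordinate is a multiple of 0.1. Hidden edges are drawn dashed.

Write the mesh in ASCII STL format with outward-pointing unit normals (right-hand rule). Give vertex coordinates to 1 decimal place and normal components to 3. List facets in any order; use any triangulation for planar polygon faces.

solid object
 facet normal 0.439 0.280 0.853
  outer loop
   vertex 5.5 3.5 1.2
   vertex 0.9 3.1 3.7
   vertex 1.2 0.5 4.4
  endloop
 endfacet
 facet normal 0.323 0.640 0.697
  outer loop
   vertex 5.5 3.5 1.2
   vertex 4.9 5.0 0.1
   vertex 0.9 3.1 3.7
  endloop
 endfacet
 facet normal 0.624 0.609 0.490
  outer loop
   vertex 5.5 3.5 1.2
   vertex 5.7 4.1 0.2
   vertex 4.9 5.0 0.1
  endloop
 endfacet
 facet normal -0.635 -0.268 -0.724
  outer loop
   vertex 2.1 0.8 3.5
   vertex 1.2 0.5 4.4
   vertex 0.9 3.1 3.7
  endloop
 endfacet
 facet normal -0.585 -0.238 -0.775
  outer loop
   vertex 2.1 0.8 3.5
   vertex 0.9 3.1 3.7
   vertex 4.9 5.0 0.1
  endloop
 endfacet
 facet normal -0.371 -0.422 -0.827
  outer loop
   vertex 2.1 0.8 3.5
   vertex 4.9 5.0 0.1
   vertex 5.7 4.1 0.2
  endloop
 endfacet
 facet normal 0.371 -0.827 -0.422
  outer loop
   vertex 2.1 0.8 3.5
   vertex 5.7 4.1 0.2
   vertex 5.5 3.5 1.2
  endloop
 endfacet
 facet normal 0.711 -0.404 0.576
  outer loop
   vertex 2.1 0.8 3.5
   vertex 5.5 3.5 1.2
   vertex 1.2 0.5 4.4
  endloop
 endfacet
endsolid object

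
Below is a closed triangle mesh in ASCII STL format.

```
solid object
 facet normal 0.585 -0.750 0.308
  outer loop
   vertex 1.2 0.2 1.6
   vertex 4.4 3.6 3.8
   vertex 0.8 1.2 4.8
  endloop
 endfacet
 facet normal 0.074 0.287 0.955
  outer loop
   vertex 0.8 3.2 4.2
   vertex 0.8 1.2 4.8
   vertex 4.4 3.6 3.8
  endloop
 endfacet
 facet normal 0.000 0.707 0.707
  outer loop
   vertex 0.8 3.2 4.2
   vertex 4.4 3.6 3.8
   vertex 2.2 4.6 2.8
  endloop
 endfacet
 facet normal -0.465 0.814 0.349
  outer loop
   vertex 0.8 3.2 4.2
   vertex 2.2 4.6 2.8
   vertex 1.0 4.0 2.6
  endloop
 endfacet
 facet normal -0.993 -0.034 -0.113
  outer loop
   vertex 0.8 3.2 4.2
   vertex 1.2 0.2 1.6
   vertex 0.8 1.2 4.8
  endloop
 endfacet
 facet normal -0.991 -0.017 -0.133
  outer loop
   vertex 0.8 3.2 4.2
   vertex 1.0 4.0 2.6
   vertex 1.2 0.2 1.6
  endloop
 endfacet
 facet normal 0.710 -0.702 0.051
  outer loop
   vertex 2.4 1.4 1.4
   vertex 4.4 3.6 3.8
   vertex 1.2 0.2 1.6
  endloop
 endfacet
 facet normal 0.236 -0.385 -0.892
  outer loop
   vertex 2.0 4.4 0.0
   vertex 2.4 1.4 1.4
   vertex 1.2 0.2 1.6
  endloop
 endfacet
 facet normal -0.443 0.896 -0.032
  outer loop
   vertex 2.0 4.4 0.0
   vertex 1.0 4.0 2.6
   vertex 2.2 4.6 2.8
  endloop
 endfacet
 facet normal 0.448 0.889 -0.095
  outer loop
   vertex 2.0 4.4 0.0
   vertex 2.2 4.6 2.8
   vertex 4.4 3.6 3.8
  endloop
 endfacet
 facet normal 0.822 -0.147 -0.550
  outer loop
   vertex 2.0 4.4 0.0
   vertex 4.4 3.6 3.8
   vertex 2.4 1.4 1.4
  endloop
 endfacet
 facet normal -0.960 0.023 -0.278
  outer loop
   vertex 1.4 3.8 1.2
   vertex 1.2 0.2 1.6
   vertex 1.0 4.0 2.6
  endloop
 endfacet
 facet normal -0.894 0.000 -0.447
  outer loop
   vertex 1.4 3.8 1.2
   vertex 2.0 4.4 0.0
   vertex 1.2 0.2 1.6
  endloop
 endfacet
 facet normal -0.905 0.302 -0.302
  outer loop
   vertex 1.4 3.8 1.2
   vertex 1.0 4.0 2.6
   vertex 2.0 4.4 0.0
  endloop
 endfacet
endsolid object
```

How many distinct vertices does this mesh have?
9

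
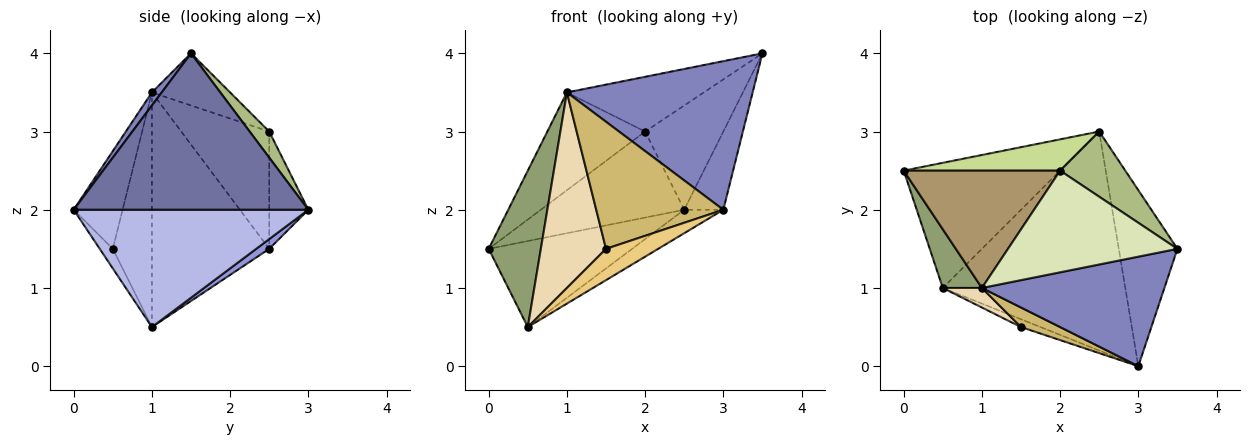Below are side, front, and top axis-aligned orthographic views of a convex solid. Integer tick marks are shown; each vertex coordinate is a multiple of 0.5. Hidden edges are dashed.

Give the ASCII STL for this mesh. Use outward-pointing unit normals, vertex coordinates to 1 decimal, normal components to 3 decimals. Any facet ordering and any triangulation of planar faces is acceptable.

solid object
 facet normal 0.925 0.154 -0.347
  outer loop
   vertex 2.5 3.0 2.0
   vertex 3.5 1.5 4.0
   vertex 3.0 0.0 2.0
  endloop
 endfacet
 facet normal 0.042 -0.804 0.593
  outer loop
   vertex 1.0 1.0 3.5
   vertex 3.0 0.0 2.0
   vertex 3.5 1.5 4.0
  endloop
 endfacet
 facet normal 0.051 0.566 -0.823
  outer loop
   vertex 0.5 1.0 0.5
   vertex 0.0 2.5 1.5
   vertex 2.5 3.0 2.0
  endloop
 endfacet
 facet normal 0.539 0.090 -0.838
  outer loop
   vertex 0.5 1.0 0.5
   vertex 2.5 3.0 2.0
   vertex 3.0 0.0 2.0
  endloop
 endfacet
 facet normal -0.903 -0.402 0.151
  outer loop
   vertex 0.5 1.0 0.5
   vertex 1.0 1.0 3.5
   vertex 0.0 2.5 1.5
  endloop
 endfacet
 facet normal 0.207 0.830 0.518
  outer loop
   vertex 2.0 2.5 3.0
   vertex 3.5 1.5 4.0
   vertex 2.5 3.0 2.0
  endloop
 endfacet
 facet normal -0.248 0.910 0.331
  outer loop
   vertex 2.0 2.5 3.0
   vertex 2.5 3.0 2.0
   vertex 0.0 2.5 1.5
  endloop
 endfacet
 facet normal -0.261 0.458 0.850
  outer loop
   vertex 2.0 2.5 3.0
   vertex 1.0 1.0 3.5
   vertex 3.5 1.5 4.0
  endloop
 endfacet
 facet normal -0.499 0.555 0.666
  outer loop
   vertex 2.0 2.5 3.0
   vertex 0.0 2.5 1.5
   vertex 1.0 1.0 3.5
  endloop
 endfacet
 facet normal -0.355 -0.924 0.142
  outer loop
   vertex 1.5 0.5 1.5
   vertex 3.0 0.0 2.0
   vertex 1.0 1.0 3.5
  endloop
 endfacet
 facet normal -0.236 -0.943 -0.236
  outer loop
   vertex 1.5 0.5 1.5
   vertex 0.5 1.0 0.5
   vertex 3.0 0.0 2.0
  endloop
 endfacet
 facet normal -0.513 -0.854 0.085
  outer loop
   vertex 1.5 0.5 1.5
   vertex 1.0 1.0 3.5
   vertex 0.5 1.0 0.5
  endloop
 endfacet
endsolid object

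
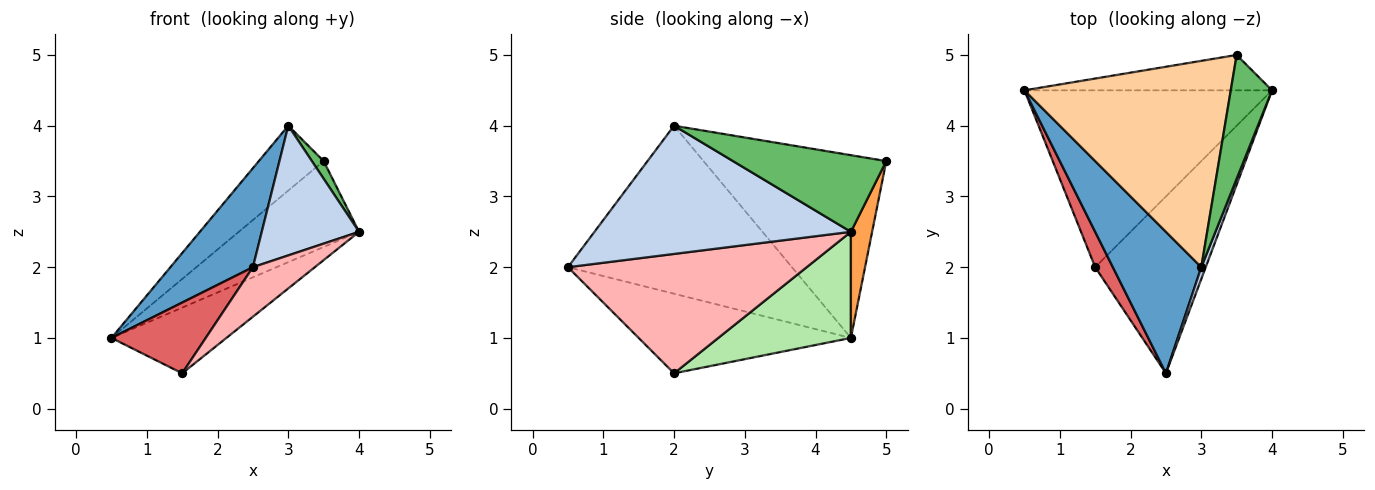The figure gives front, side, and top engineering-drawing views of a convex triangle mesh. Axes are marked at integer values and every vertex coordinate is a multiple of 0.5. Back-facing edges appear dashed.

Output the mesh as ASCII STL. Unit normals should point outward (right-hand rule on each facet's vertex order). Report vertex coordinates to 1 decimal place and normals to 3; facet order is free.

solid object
 facet normal -0.841 -0.310 0.443
  outer loop
   vertex 3.0 2.0 4.0
   vertex 0.5 4.5 1.0
   vertex 2.5 0.5 2.0
  endloop
 endfacet
 facet normal 0.935 -0.354 0.032
  outer loop
   vertex 3.0 2.0 4.0
   vertex 2.5 0.5 2.0
   vertex 4.0 4.5 2.5
  endloop
 endfacet
 facet normal 0.161 0.913 -0.376
  outer loop
   vertex 3.5 5.0 3.5
   vertex 4.0 4.5 2.5
   vertex 0.5 4.5 1.0
  endloop
 endfacet
 facet normal -0.645 0.229 0.729
  outer loop
   vertex 3.5 5.0 3.5
   vertex 0.5 4.5 1.0
   vertex 3.0 2.0 4.0
  endloop
 endfacet
 facet normal 0.878 -0.068 0.473
  outer loop
   vertex 3.5 5.0 3.5
   vertex 3.0 2.0 4.0
   vertex 4.0 4.5 2.5
  endloop
 endfacet
 facet normal 0.373 0.323 -0.870
  outer loop
   vertex 1.5 2.0 0.5
   vertex 0.5 4.5 1.0
   vertex 4.0 4.5 2.5
  endloop
 endfacet
 facet normal -0.896 -0.398 0.199
  outer loop
   vertex 1.5 2.0 0.5
   vertex 2.5 0.5 2.0
   vertex 0.5 4.5 1.0
  endloop
 endfacet
 facet normal 0.721 -0.187 -0.667
  outer loop
   vertex 1.5 2.0 0.5
   vertex 4.0 4.5 2.5
   vertex 2.5 0.5 2.0
  endloop
 endfacet
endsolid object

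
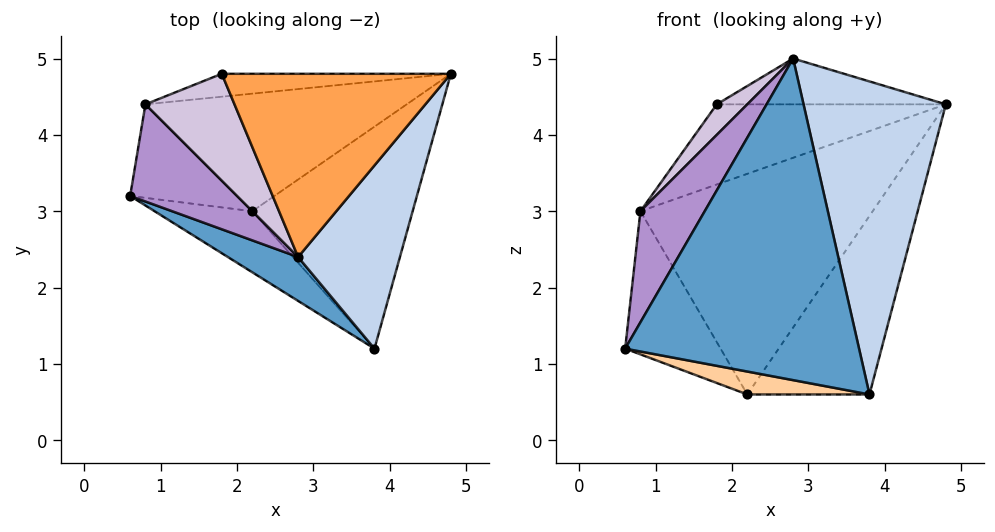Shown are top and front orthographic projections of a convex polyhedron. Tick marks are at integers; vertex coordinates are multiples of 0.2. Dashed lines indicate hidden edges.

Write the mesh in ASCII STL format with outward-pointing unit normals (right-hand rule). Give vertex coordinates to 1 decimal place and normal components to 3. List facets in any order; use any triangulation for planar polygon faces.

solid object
 facet normal -0.511 -0.852 0.116
  outer loop
   vertex 2.8 2.4 5.0
   vertex 0.6 3.2 1.2
   vertex 3.8 1.2 0.6
  endloop
 endfacet
 facet normal 0.765 -0.556 0.325
  outer loop
   vertex 2.8 2.4 5.0
   vertex 3.8 1.2 0.6
   vertex 4.8 4.8 4.4
  endloop
 endfacet
 facet normal 0.000 0.243 0.970
  outer loop
   vertex 1.8 4.8 4.4
   vertex 2.8 2.4 5.0
   vertex 4.8 4.8 4.4
  endloop
 endfacet
 facet normal -0.367 -0.327 -0.871
  outer loop
   vertex 2.2 3.0 0.6
   vertex 3.8 1.2 0.6
   vertex 0.6 3.2 1.2
  endloop
 endfacet
 facet normal 0.576 0.512 -0.637
  outer loop
   vertex 2.2 3.0 0.6
   vertex 4.8 4.8 4.4
   vertex 3.8 1.2 0.6
  endloop
 endfacet
 facet normal 0.000 0.962 -0.275
  outer loop
   vertex 0.8 4.4 3.0
   vertex 1.8 4.8 4.4
   vertex 4.8 4.8 4.4
  endloop
 endfacet
 facet normal 0.076 0.880 -0.469
  outer loop
   vertex 0.8 4.4 3.0
   vertex 4.8 4.8 4.4
   vertex 2.2 3.0 0.6
  endloop
 endfacet
 facet normal -0.100 0.833 -0.544
  outer loop
   vertex 0.8 4.4 3.0
   vertex 2.2 3.0 0.6
   vertex 0.6 3.2 1.2
  endloop
 endfacet
 facet normal -0.816 -0.435 0.381
  outer loop
   vertex 0.8 4.4 3.0
   vertex 0.6 3.2 1.2
   vertex 2.8 2.4 5.0
  endloop
 endfacet
 facet normal -0.777 -0.173 0.605
  outer loop
   vertex 0.8 4.4 3.0
   vertex 2.8 2.4 5.0
   vertex 1.8 4.8 4.4
  endloop
 endfacet
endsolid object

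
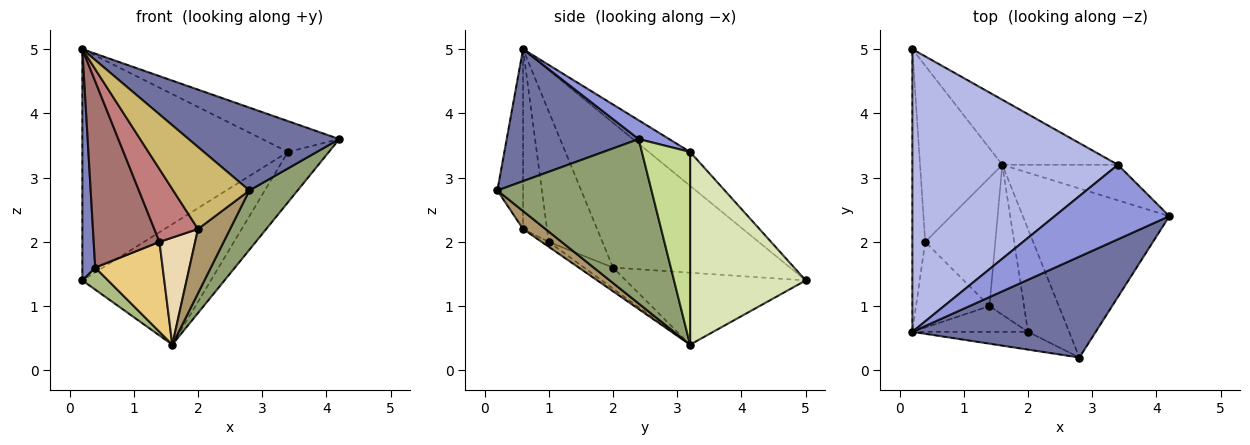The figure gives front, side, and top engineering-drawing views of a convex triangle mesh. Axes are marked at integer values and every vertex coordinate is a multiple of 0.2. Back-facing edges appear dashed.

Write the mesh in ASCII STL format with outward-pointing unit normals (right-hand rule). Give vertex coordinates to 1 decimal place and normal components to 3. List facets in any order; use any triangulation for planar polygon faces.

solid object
 facet normal 0.486 -0.555 0.675
  outer loop
   vertex 2.8 0.2 2.8
   vertex 4.2 2.4 3.6
   vertex 0.2 0.6 5.0
  endloop
 endfacet
 facet normal -0.993 -0.072 -0.088
  outer loop
   vertex 0.4 2.0 1.6
   vertex 0.2 0.6 5.0
   vertex 0.2 5.0 1.4
  endloop
 endfacet
 facet normal 0.150 0.378 0.914
  outer loop
   vertex 3.4 3.2 3.4
   vertex 0.2 0.6 5.0
   vertex 4.2 2.4 3.6
  endloop
 endfacet
 facet normal -0.127 0.628 0.768
  outer loop
   vertex 3.4 3.2 3.4
   vertex 0.2 5.0 1.4
   vertex 0.2 0.6 5.0
  endloop
 endfacet
 facet normal 0.727 -0.227 -0.648
  outer loop
   vertex 1.6 3.2 0.4
   vertex 4.2 2.4 3.6
   vertex 2.8 0.2 2.8
  endloop
 endfacet
 facet normal -0.656 -0.094 -0.749
  outer loop
   vertex 1.6 3.2 0.4
   vertex 0.4 2.0 1.6
   vertex 0.2 5.0 1.4
  endloop
 endfacet
 facet normal 0.693 0.589 -0.416
  outer loop
   vertex 1.6 3.2 0.4
   vertex 3.4 3.2 3.4
   vertex 4.2 2.4 3.6
  endloop
 endfacet
 facet normal 0.621 0.690 -0.372
  outer loop
   vertex 1.6 3.2 0.4
   vertex 0.2 5.0 1.4
   vertex 3.4 3.2 3.4
  endloop
 endfacet
 facet normal 0.348 -0.497 -0.795
  outer loop
   vertex 2.0 0.6 2.2
   vertex 1.6 3.2 0.4
   vertex 2.8 0.2 2.8
  endloop
 endfacet
 facet normal -0.313 -0.928 -0.201
  outer loop
   vertex 2.0 0.6 2.2
   vertex 2.8 0.2 2.8
   vertex 0.2 0.6 5.0
  endloop
 endfacet
 facet normal -0.239 -0.557 -0.796
  outer loop
   vertex 1.4 1.0 2.0
   vertex 0.4 2.0 1.6
   vertex 1.6 3.2 0.4
  endloop
 endfacet
 facet normal -0.115 -0.577 -0.808
  outer loop
   vertex 1.4 1.0 2.0
   vertex 1.6 3.2 0.4
   vertex 2.0 0.6 2.2
  endloop
 endfacet
 facet normal -0.596 -0.730 -0.336
  outer loop
   vertex 1.4 1.0 2.0
   vertex 0.2 0.6 5.0
   vertex 0.4 2.0 1.6
  endloop
 endfacet
 facet normal -0.460 -0.837 -0.296
  outer loop
   vertex 1.4 1.0 2.0
   vertex 2.0 0.6 2.2
   vertex 0.2 0.6 5.0
  endloop
 endfacet
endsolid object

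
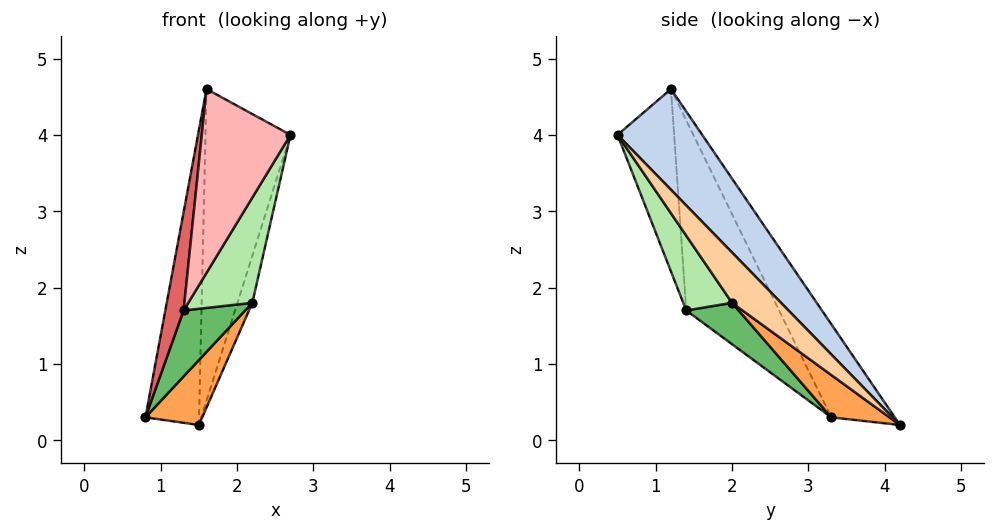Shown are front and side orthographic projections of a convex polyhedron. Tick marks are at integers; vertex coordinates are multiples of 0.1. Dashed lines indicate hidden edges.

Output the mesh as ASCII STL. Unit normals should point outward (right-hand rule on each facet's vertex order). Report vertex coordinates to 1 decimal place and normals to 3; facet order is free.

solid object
 facet normal -0.695 0.587 0.416
  outer loop
   vertex 1.6 1.2 4.6
   vertex 1.5 4.2 0.2
   vertex 0.8 3.3 0.3
  endloop
 endfacet
 facet normal 0.639 0.642 0.423
  outer loop
   vertex 1.6 1.2 4.6
   vertex 2.7 0.5 4.0
   vertex 1.5 4.2 0.2
  endloop
 endfacet
 facet normal 0.442 -0.431 -0.786
  outer loop
   vertex 2.2 2.0 1.8
   vertex 0.8 3.3 0.3
   vertex 1.5 4.2 0.2
  endloop
 endfacet
 facet normal 0.957 0.290 -0.020
  outer loop
   vertex 2.2 2.0 1.8
   vertex 1.5 4.2 0.2
   vertex 2.7 0.5 4.0
  endloop
 endfacet
 facet normal 0.402 -0.472 -0.784
  outer loop
   vertex 1.3 1.4 1.7
   vertex 0.8 3.3 0.3
   vertex 2.2 2.0 1.8
  endloop
 endfacet
 facet normal 0.501 -0.658 -0.562
  outer loop
   vertex 1.3 1.4 1.7
   vertex 2.2 2.0 1.8
   vertex 2.7 0.5 4.0
  endloop
 endfacet
 facet normal -0.977 -0.192 0.088
  outer loop
   vertex 1.3 1.4 1.7
   vertex 1.6 1.2 4.6
   vertex 0.8 3.3 0.3
  endloop
 endfacet
 facet normal -0.538 -0.843 -0.003
  outer loop
   vertex 1.3 1.4 1.7
   vertex 2.7 0.5 4.0
   vertex 1.6 1.2 4.6
  endloop
 endfacet
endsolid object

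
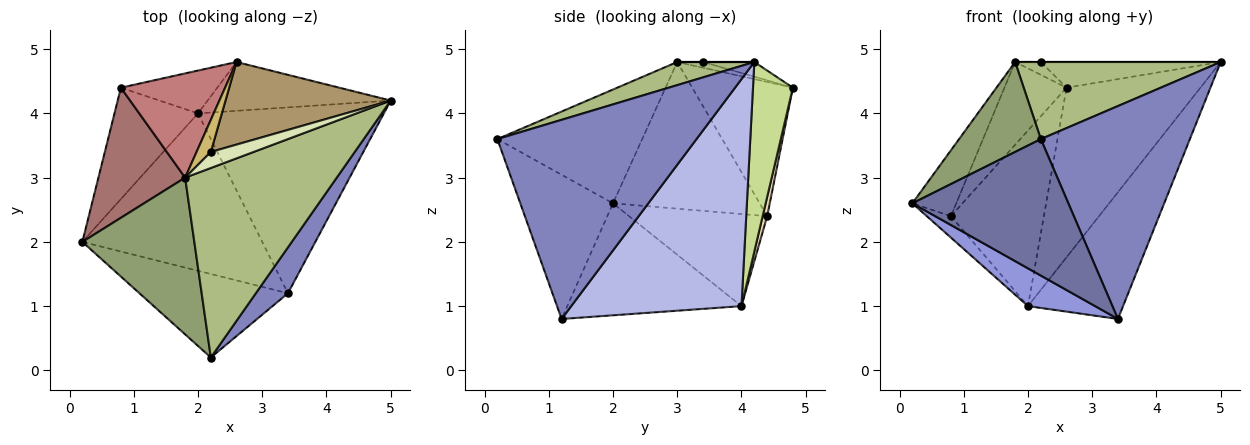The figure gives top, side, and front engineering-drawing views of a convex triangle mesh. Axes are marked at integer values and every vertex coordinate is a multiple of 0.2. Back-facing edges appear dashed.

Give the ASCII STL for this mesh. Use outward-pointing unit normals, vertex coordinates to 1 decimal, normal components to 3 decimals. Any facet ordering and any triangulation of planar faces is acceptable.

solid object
 facet normal -0.452 -0.761 -0.465
  outer loop
   vertex 3.4 1.2 0.8
   vertex 2.2 0.2 3.6
   vertex 0.2 2.0 2.6
  endloop
 endfacet
 facet normal 0.794 -0.594 0.128
  outer loop
   vertex 3.4 1.2 0.8
   vertex 5.0 4.2 4.8
   vertex 2.2 0.2 3.6
  endloop
 endfacet
 facet normal -0.518 -0.199 -0.832
  outer loop
   vertex 2.0 4.0 1.0
   vertex 3.4 1.2 0.8
   vertex 0.2 2.0 2.6
  endloop
 endfacet
 facet normal 0.710 0.397 -0.582
  outer loop
   vertex 2.0 4.0 1.0
   vertex 5.0 4.2 4.8
   vertex 3.4 1.2 0.8
  endloop
 endfacet
 facet normal -0.661 -0.373 0.651
  outer loop
   vertex 1.8 3.0 4.8
   vertex 0.2 2.0 2.6
   vertex 2.2 0.2 3.6
  endloop
 endfacet
 facet normal 0.140 -0.373 0.917
  outer loop
   vertex 1.8 3.0 4.8
   vertex 2.2 0.2 3.6
   vertex 5.0 4.2 4.8
  endloop
 endfacet
 facet normal 0.275 0.924 -0.266
  outer loop
   vertex 2.6 4.8 4.4
   vertex 5.0 4.2 4.8
   vertex 2.0 4.0 1.0
  endloop
 endfacet
 facet normal 0.000 0.000 1.000
  outer loop
   vertex 2.2 3.4 4.8
   vertex 1.8 3.0 4.8
   vertex 5.0 4.2 4.8
  endloop
 endfacet
 facet normal -0.085 0.296 0.951
  outer loop
   vertex 2.2 3.4 4.8
   vertex 5.0 4.2 4.8
   vertex 2.6 4.8 4.4
  endloop
 endfacet
 facet normal -0.348 0.348 0.870
  outer loop
   vertex 2.2 3.4 4.8
   vertex 2.6 4.8 4.4
   vertex 1.8 3.0 4.8
  endloop
 endfacet
 facet normal -0.735 0.128 -0.666
  outer loop
   vertex 0.8 4.4 2.4
   vertex 2.0 4.0 1.0
   vertex 0.2 2.0 2.6
  endloop
 endfacet
 facet normal 0.047 0.970 -0.237
  outer loop
   vertex 0.8 4.4 2.4
   vertex 2.6 4.8 4.4
   vertex 2.0 4.0 1.0
  endloop
 endfacet
 facet normal -0.834 0.249 0.493
  outer loop
   vertex 0.8 4.4 2.4
   vertex 0.2 2.0 2.6
   vertex 1.8 3.0 4.8
  endloop
 endfacet
 facet normal -0.710 0.438 0.551
  outer loop
   vertex 0.8 4.4 2.4
   vertex 1.8 3.0 4.8
   vertex 2.6 4.8 4.4
  endloop
 endfacet
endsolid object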